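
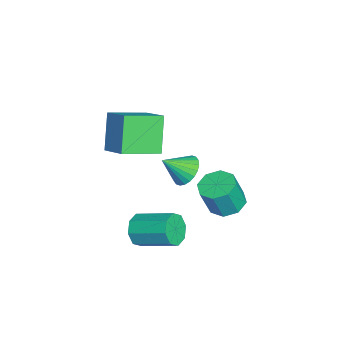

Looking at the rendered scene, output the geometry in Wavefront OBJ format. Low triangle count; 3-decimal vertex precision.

v -2.546 0.536 0.821
v -1.646 -1.103 1.441
v -1.456 1.413 1.554
v -0.556 -0.226 2.175
v -1.424 0.526 -0.835
v -0.524 -1.113 -0.214
v -0.334 1.403 -0.101
v 0.566 -0.236 0.519
v 1.515 0.565 -3.838
v 1.954 0.715 -4.55
v 2.543 2.385 -3.835
v 2.105 2.235 -3.122
v 1.345 0.943 -4.58
v 1.935 2.613 -3.865
v 0.836 0.949 -4.175
v 1.426 2.619 -3.459
v 0.725 0.731 -3.572
v 1.315 2.4 -2.857
v 1.077 0.415 -3.125
v 1.666 2.085 -2.41
v 1.685 0.187 -3.095
v 2.275 1.857 -2.38
v 2.194 0.181 -3.501
v 2.784 1.851 -2.785
v 2.305 0.4 -4.103
v 2.895 2.069 -3.388
v -1.778 4.223 -4.592
v -1.027 4.771 -4.599
v -0.671 4.306 -3.035
v -1.422 3.757 -3.028
v -1.609 5.109 -4.367
v -1.253 4.644 -2.803
v -2.289 4.927 -4.266
v -1.934 4.462 -2.702
v -2.67 4.333 -4.356
v -2.315 3.868 -2.792
v -2.529 3.674 -4.585
v -2.173 3.209 -3.021
v -1.947 3.336 -4.817
v -1.591 2.871 -3.253
v -1.266 3.518 -4.918
v -0.911 3.053 -3.354
v -0.885 4.112 -4.828
v -0.53 3.647 -3.264
v -3.627 2.211 -4.06
v -3.123 2.784 -3.601
v -3.273 1.129 -3.1
v -3.431 2.822 -3.444
v -3.768 2.768 -3.381
v -4.083 2.629 -3.421
v -4.33 2.427 -3.558
v -4.469 2.191 -3.772
v -4.48 1.959 -4.03
v -4.361 1.765 -4.292
v -4.131 1.639 -4.519
v -3.824 1.6 -4.677
v -3.487 1.654 -4.74
v -3.171 1.793 -4.7
v -2.925 1.996 -4.562
v -2.785 2.231 -4.348
v -2.774 2.464 -4.091
v -2.893 2.658 -3.828
f 2 4 1
f 5 2 1
f 1 4 3
f 3 5 1
f 2 8 4
f 6 2 5
f 6 8 2
f 4 8 3
f 7 5 3
f 3 8 7
f 7 6 5
f 8 6 7
f 10 9 13
f 10 13 11
f 11 13 14
f 11 14 12
f 13 9 15
f 13 15 14
f 14 15 16
f 14 16 12
f 15 9 17
f 15 17 16
f 16 17 18
f 16 18 12
f 17 9 19
f 17 19 18
f 18 19 20
f 18 20 12
f 19 9 21
f 19 21 20
f 20 21 22
f 20 22 12
f 21 9 23
f 21 23 22
f 22 23 24
f 22 24 12
f 23 9 25
f 23 25 24
f 24 25 26
f 24 26 12
f 25 9 10
f 25 10 26
f 26 10 11
f 26 11 12
f 28 27 31
f 28 31 29
f 29 31 32
f 29 32 30
f 31 27 33
f 31 33 32
f 32 33 34
f 32 34 30
f 33 27 35
f 33 35 34
f 34 35 36
f 34 36 30
f 35 27 37
f 35 37 36
f 36 37 38
f 36 38 30
f 37 27 39
f 37 39 38
f 38 39 40
f 38 40 30
f 39 27 41
f 39 41 40
f 40 41 42
f 40 42 30
f 41 27 43
f 41 43 42
f 42 43 44
f 42 44 30
f 43 27 28
f 43 28 44
f 44 28 29
f 44 29 30
f 46 45 48
f 46 48 47
f 48 45 49
f 48 49 47
f 49 45 50
f 49 50 47
f 50 45 51
f 50 51 47
f 51 45 52
f 51 52 47
f 52 45 53
f 52 53 47
f 53 45 54
f 53 54 47
f 54 45 55
f 54 55 47
f 55 45 56
f 55 56 47
f 56 45 57
f 56 57 47
f 57 45 58
f 57 58 47
f 58 45 59
f 58 59 47
f 59 45 60
f 59 60 47
f 60 45 61
f 60 61 47
f 61 45 62
f 61 62 47
f 62 45 46
f 62 46 47



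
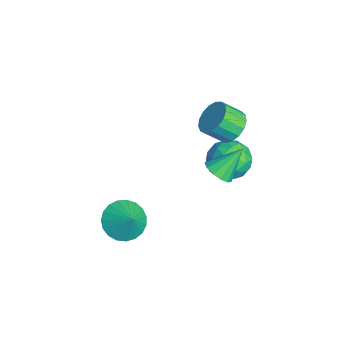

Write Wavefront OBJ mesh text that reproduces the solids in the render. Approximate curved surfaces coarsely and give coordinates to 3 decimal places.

v 1.806 0.979 0.026
v 2.349 0.616 0.488
v 1.534 2.161 1.274
v 2.573 0.924 0.246
v 2.554 1.248 -0.066
v 2.297 1.488 -0.348
v 1.885 1.566 -0.512
v 1.447 1.457 -0.505
v 1.124 1.197 -0.329
v 1.017 0.868 -0.041
v 1.161 0.574 0.269
v 1.51 0.408 0.502
v 1.953 0.424 0.584
v -1.589 2.395 -0.191
v -1.226 2.968 0.488
v -1.308 1.998 1.35
v -1.671 1.425 0.671
v -1.679 3.034 0.519
v -1.762 2.065 1.381
v -2.112 2.954 0.388
v -2.195 1.984 1.25
v -2.425 2.746 0.124
v -2.508 1.776 0.986
v -2.547 2.457 -0.213
v -2.629 1.487 0.649
v -2.449 2.154 -0.544
v -2.531 1.184 0.318
v -2.154 1.906 -0.794
v -2.236 0.937 0.068
v -1.729 1.77 -0.907
v -1.812 0.801 -0.045
v -1.273 1.778 -0.855
v -1.355 0.808 0.007
v -0.889 1.926 -0.651
v -0.971 0.957 0.211
v -0.665 2.182 -0.342
v -0.747 1.213 0.52
v -0.653 2.487 0.002
v -0.735 1.517 0.864
v -0.855 2.77 0.301
v -0.938 1.801 1.163
v -1.811 2.469 -1.772
v -1.004 2.605 -0.924
v -0.536 1.535 -2.836
v 0.271 1.671 -1.988
v -0.651 0.958 -1.815
v -1.439 1.536 -1.158
v -0.101 2.604 -2.602
v -0.889 3.182 -1.945
v 0.052 2.689 -1.438
v -0.287 1.671 -0.951
v -1.253 2.469 -2.809
v -1.592 1.451 -2.322
v -1.52 2.619 -1.255
v -0.02 1.521 -2.505
v -0.562 1.102 -2.404
v -0.088 1.182 -1.906
v -1.775 1.99 -1.392
v -1.301 2.07 -0.894
v -1.093 1.102 -1.417
v -0.239 2.07 -2.866
v 0.235 2.15 -2.368
v -1.452 2.958 -1.854
v -0.978 3.038 -1.356
v -0.447 3.038 -2.343
v -0.424 2.748 -1.058
v 0.325 2.199 -1.684
v 0.106 2.748 -2.045
v -0.357 3.087 -1.658
v -0.624 2.15 -0.772
v 0.126 1.601 -1.398
v -0.416 1.182 -1.296
v -0.879 1.522 -0.91
v -0.003 2.199 -1.074
v -1.666 2.539 -2.362
v -0.916 1.99 -2.988
v -0.661 2.618 -2.85
v -1.124 2.958 -2.464
v -1.865 1.941 -2.076
v -1.116 1.392 -2.702
v -1.183 1.053 -2.102
v -1.646 1.392 -1.715
v -1.537 1.941 -2.686
v 2.444 -3.476 -2.158
v 3.14 -3.093 -2.905
v 3.256 -3.204 -1.262
v 2.9 -2.722 -2.8
v 2.582 -2.483 -2.585
v 2.239 -2.415 -2.296
v 1.932 -2.53 -1.983
v 1.714 -2.809 -1.7
v 1.622 -3.204 -1.497
v 1.672 -3.645 -1.408
v 1.855 -4.058 -1.449
v 2.141 -4.37 -1.613
v 2.479 -4.527 -1.871
v 2.811 -4.503 -2.178
v 3.079 -4.301 -2.483
v 3.238 -3.956 -2.731
v 3.259 -3.529 -2.88
f 2 1 4
f 2 4 3
f 4 1 5
f 4 5 3
f 5 1 6
f 5 6 3
f 6 1 7
f 6 7 3
f 7 1 8
f 7 8 3
f 8 1 9
f 8 9 3
f 9 1 10
f 9 10 3
f 10 1 11
f 10 11 3
f 11 1 12
f 11 12 3
f 12 1 13
f 12 13 3
f 13 1 2
f 13 2 3
f 15 14 18
f 15 18 16
f 16 18 19
f 16 19 17
f 18 14 20
f 18 20 19
f 19 20 21
f 19 21 17
f 20 14 22
f 20 22 21
f 21 22 23
f 21 23 17
f 22 14 24
f 22 24 23
f 23 24 25
f 23 25 17
f 24 14 26
f 24 26 25
f 25 26 27
f 25 27 17
f 26 14 28
f 26 28 27
f 27 28 29
f 27 29 17
f 28 14 30
f 28 30 29
f 29 30 31
f 29 31 17
f 30 14 32
f 30 32 31
f 31 32 33
f 31 33 17
f 32 14 34
f 32 34 33
f 33 34 35
f 33 35 17
f 34 14 36
f 34 36 35
f 35 36 37
f 35 37 17
f 36 14 38
f 36 38 37
f 37 38 39
f 37 39 17
f 38 14 40
f 38 40 39
f 39 40 41
f 39 41 17
f 40 14 15
f 40 15 41
f 41 15 16
f 41 16 17
f 42 79 58
f 79 53 82
f 58 82 47
f 79 82 58
f 42 58 54
f 58 47 59
f 54 59 43
f 58 59 54
f 42 54 63
f 54 43 64
f 63 64 49
f 54 64 63
f 42 63 75
f 63 49 78
f 75 78 52
f 63 78 75
f 42 75 79
f 75 52 83
f 79 83 53
f 75 83 79
f 43 59 70
f 59 47 73
f 70 73 51
f 59 73 70
f 47 82 60
f 82 53 81
f 60 81 46
f 82 81 60
f 53 83 80
f 83 52 76
f 80 76 44
f 83 76 80
f 52 78 77
f 78 49 65
f 77 65 48
f 78 65 77
f 49 64 69
f 64 43 66
f 69 66 50
f 64 66 69
f 45 71 57
f 71 51 72
f 57 72 46
f 71 72 57
f 45 57 55
f 57 46 56
f 55 56 44
f 57 56 55
f 45 55 62
f 55 44 61
f 62 61 48
f 55 61 62
f 45 62 67
f 62 48 68
f 67 68 50
f 62 68 67
f 45 67 71
f 67 50 74
f 71 74 51
f 67 74 71
f 46 72 60
f 72 51 73
f 60 73 47
f 72 73 60
f 44 56 80
f 56 46 81
f 80 81 53
f 56 81 80
f 48 61 77
f 61 44 76
f 77 76 52
f 61 76 77
f 50 68 69
f 68 48 65
f 69 65 49
f 68 65 69
f 51 74 70
f 74 50 66
f 70 66 43
f 74 66 70
f 85 84 87
f 85 87 86
f 87 84 88
f 87 88 86
f 88 84 89
f 88 89 86
f 89 84 90
f 89 90 86
f 90 84 91
f 90 91 86
f 91 84 92
f 91 92 86
f 92 84 93
f 92 93 86
f 93 84 94
f 93 94 86
f 94 84 95
f 94 95 86
f 95 84 96
f 95 96 86
f 96 84 97
f 96 97 86
f 97 84 98
f 97 98 86
f 98 84 99
f 98 99 86
f 99 84 100
f 99 100 86
f 100 84 85
f 100 85 86



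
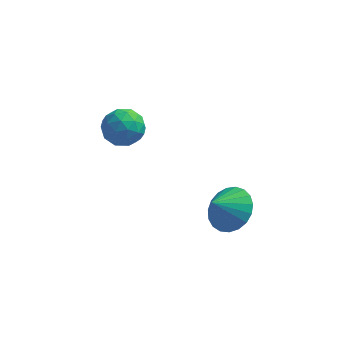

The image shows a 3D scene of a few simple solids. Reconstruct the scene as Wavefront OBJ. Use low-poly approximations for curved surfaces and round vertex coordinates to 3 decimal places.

v -2.671 2.13 -1.843
v -2.029 1.685 -1.63
v -2.971 1.255 -2.77
v -2.329 0.81 -2.557
v -2.962 0.871 -2.057
v -2.777 1.412 -1.484
v -2.223 1.528 -2.916
v -2.038 2.069 -2.343
v -1.752 1.313 -2.293
v -2.209 0.907 -1.763
v -2.791 2.033 -2.637
v -3.248 1.627 -2.107
v -2.324 1.985 -1.655
v -2.676 0.955 -2.745
v -3.048 0.991 -2.451
v -2.671 0.73 -2.326
v -2.764 1.824 -1.569
v -2.386 1.562 -1.444
v -2.935 1.084 -1.695
v -2.614 1.378 -2.956
v -2.236 1.116 -2.831
v -2.329 2.21 -2.074
v -1.952 1.949 -1.949
v -2.065 1.856 -2.705
v -1.784 1.504 -1.92
v -1.96 0.99 -2.465
v -1.897 1.412 -2.676
v -1.789 1.73 -2.339
v -2.052 1.266 -1.608
v -2.228 0.751 -2.153
v -2.601 0.787 -1.859
v -2.492 1.105 -1.522
v -1.889 1.047 -1.998
v -2.772 2.189 -2.247
v -2.948 1.674 -2.792
v -2.508 1.835 -2.878
v -2.399 2.153 -2.541
v -3.04 1.95 -1.935
v -3.216 1.436 -2.48
v -3.211 1.21 -2.061
v -3.103 1.528 -1.724
v -3.111 1.893 -2.402
v 1.543 -0.763 -3.808
v 1.909 -0.22 -3.191
v 0.997 -1.277 -3.032
v 1.599 -0.032 -3.285
v 1.279 0.028 -3.47
v 1.005 -0.048 -3.713
v 0.824 -0.247 -3.973
v 0.767 -0.536 -4.204
v 0.845 -0.864 -4.367
v 1.043 -1.174 -4.433
v 1.328 -1.414 -4.391
v 1.65 -1.54 -4.249
v 1.953 -1.533 -4.03
v 2.186 -1.392 -3.773
v 2.307 -1.142 -3.522
v 2.297 -0.827 -3.32
v 2.156 -0.501 -3.203
f 1 38 17
f 38 12 41
f 17 41 6
f 38 41 17
f 1 17 13
f 17 6 18
f 13 18 2
f 17 18 13
f 1 13 22
f 13 2 23
f 22 23 8
f 13 23 22
f 1 22 34
f 22 8 37
f 34 37 11
f 22 37 34
f 1 34 38
f 34 11 42
f 38 42 12
f 34 42 38
f 2 18 29
f 18 6 32
f 29 32 10
f 18 32 29
f 6 41 19
f 41 12 40
f 19 40 5
f 41 40 19
f 12 42 39
f 42 11 35
f 39 35 3
f 42 35 39
f 11 37 36
f 37 8 24
f 36 24 7
f 37 24 36
f 8 23 28
f 23 2 25
f 28 25 9
f 23 25 28
f 4 30 16
f 30 10 31
f 16 31 5
f 30 31 16
f 4 16 14
f 16 5 15
f 14 15 3
f 16 15 14
f 4 14 21
f 14 3 20
f 21 20 7
f 14 20 21
f 4 21 26
f 21 7 27
f 26 27 9
f 21 27 26
f 4 26 30
f 26 9 33
f 30 33 10
f 26 33 30
f 5 31 19
f 31 10 32
f 19 32 6
f 31 32 19
f 3 15 39
f 15 5 40
f 39 40 12
f 15 40 39
f 7 20 36
f 20 3 35
f 36 35 11
f 20 35 36
f 9 27 28
f 27 7 24
f 28 24 8
f 27 24 28
f 10 33 29
f 33 9 25
f 29 25 2
f 33 25 29
f 44 43 46
f 44 46 45
f 46 43 47
f 46 47 45
f 47 43 48
f 47 48 45
f 48 43 49
f 48 49 45
f 49 43 50
f 49 50 45
f 50 43 51
f 50 51 45
f 51 43 52
f 51 52 45
f 52 43 53
f 52 53 45
f 53 43 54
f 53 54 45
f 54 43 55
f 54 55 45
f 55 43 56
f 55 56 45
f 56 43 57
f 56 57 45
f 57 43 58
f 57 58 45
f 58 43 59
f 58 59 45
f 59 43 44
f 59 44 45



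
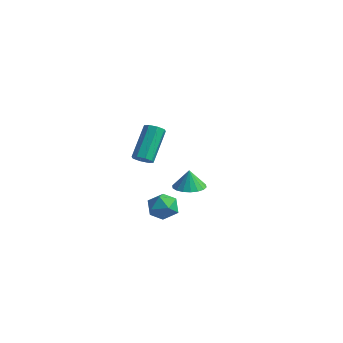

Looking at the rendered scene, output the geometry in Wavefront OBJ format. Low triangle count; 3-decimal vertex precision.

v 1.403 -2.173 -0.441
v 2.056 -2.638 -0.553
v 0.724 -3.222 -0.047
v 1.377 -3.687 -0.159
v 1.366 -3.143 0.44
v 1.786 -2.494 0.197
v 0.994 -3.366 -0.797
v 1.414 -2.717 -1.04
v 1.804 -3.375 -0.773
v 2.033 -3.237 -0.009
v 0.747 -2.623 -0.591
v 0.976 -2.485 0.173
v -2.733 3.308 -3.283
v -1.927 3.047 -3.212
v -2.807 3.372 -2.197
v -1.892 3.423 -3.232
v -2.024 3.777 -3.262
v -2.296 4.037 -3.296
v -2.655 4.153 -3.327
v -3.029 4.102 -3.35
v -3.345 3.893 -3.359
v -3.539 3.569 -3.353
v -3.574 3.193 -3.333
v -3.442 2.839 -3.304
v -3.17 2.579 -3.27
v -2.811 2.463 -3.238
v -2.437 2.514 -3.216
v -2.121 2.723 -3.206
v -0.331 -2.45 1.885
v 0.023 -2.11 1.684
v -0.416 -0.83 3.074
v -0.769 -1.17 3.275
v -0.346 -2.063 1.523
v -0.785 -0.783 2.914
v -0.707 -2.242 1.575
v -1.145 -0.962 2.965
v -0.847 -2.543 1.808
v -1.285 -1.263 3.198
v -0.684 -2.79 2.086
v -1.123 -1.51 3.476
v -0.315 -2.837 2.246
v -0.754 -1.557 3.637
v 0.045 -2.658 2.195
v -0.393 -1.378 3.585
v 0.185 -2.357 1.962
v -0.253 -1.077 3.352
f 1 12 6
f 1 6 2
f 1 2 8
f 1 8 11
f 1 11 12
f 2 6 10
f 6 12 5
f 12 11 3
f 11 8 7
f 8 2 9
f 4 10 5
f 4 5 3
f 4 3 7
f 4 7 9
f 4 9 10
f 5 10 6
f 3 5 12
f 7 3 11
f 9 7 8
f 10 9 2
f 14 13 16
f 14 16 15
f 16 13 17
f 16 17 15
f 17 13 18
f 17 18 15
f 18 13 19
f 18 19 15
f 19 13 20
f 19 20 15
f 20 13 21
f 20 21 15
f 21 13 22
f 21 22 15
f 22 13 23
f 22 23 15
f 23 13 24
f 23 24 15
f 24 13 25
f 24 25 15
f 25 13 26
f 25 26 15
f 26 13 27
f 26 27 15
f 27 13 28
f 27 28 15
f 28 13 14
f 28 14 15
f 30 29 33
f 30 33 31
f 31 33 34
f 31 34 32
f 33 29 35
f 33 35 34
f 34 35 36
f 34 36 32
f 35 29 37
f 35 37 36
f 36 37 38
f 36 38 32
f 37 29 39
f 37 39 38
f 38 39 40
f 38 40 32
f 39 29 41
f 39 41 40
f 40 41 42
f 40 42 32
f 41 29 43
f 41 43 42
f 42 43 44
f 42 44 32
f 43 29 45
f 43 45 44
f 44 45 46
f 44 46 32
f 45 29 30
f 45 30 46
f 46 30 31
f 46 31 32



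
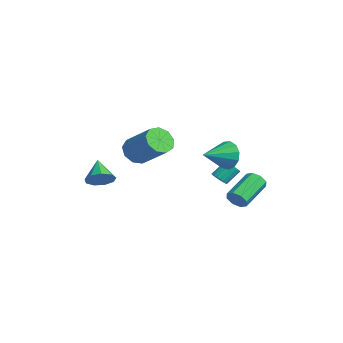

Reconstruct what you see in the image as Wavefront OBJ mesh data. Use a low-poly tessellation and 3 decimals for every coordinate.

v -1.771 -3.157 1.318
v -1.309 -2.747 1.794
v -2.849 -2.923 2.162
v -1.525 -2.425 1.428
v -1.857 -2.445 1.01
v -2.148 -2.799 0.737
v -2.262 -3.32 0.735
v -2.147 -3.765 1.005
v -1.855 -3.925 1.422
v -1.524 -3.726 1.79
v -1.308 -3.261 1.937
v -1.696 3.047 0.354
v -1.255 2.935 0.56
v -1.382 3.701 1.252
v -1.824 3.813 1.046
v -1.2 3.084 0.404
v -1.328 3.85 1.096
v -1.244 3.226 0.239
v -1.371 3.992 0.93
v -1.378 3.333 0.096
v -1.505 4.099 0.788
v -1.574 3.383 0.005
v -1.701 4.149 0.696
v -1.795 3.366 -0.018
v -1.922 4.132 0.674
v -1.996 3.286 0.034
v -2.123 4.053 0.725
v -2.138 3.159 0.148
v -2.265 3.925 0.84
v -2.192 3.01 0.304
v -2.32 3.776 0.996
v -2.149 2.868 0.47
v -2.276 3.634 1.161
v -2.015 2.761 0.612
v -2.142 3.527 1.304
v -1.819 2.711 0.704
v -1.946 3.477 1.395
v -1.598 2.728 0.726
v -1.725 3.494 1.418
v -1.397 2.807 0.675
v -1.524 3.574 1.366
v -1.892 -1.246 2.91
v -1.315 -1.649 2.452
v 0.15 -0.956 3.691
v -0.428 -0.554 4.15
v -1.393 -1.117 2.248
v 0.072 -0.425 3.487
v -1.705 -0.646 2.353
v -0.24 0.046 3.592
v -2.105 -0.456 2.719
v -0.64 0.236 3.959
v -2.405 -0.636 3.175
v -0.94 0.057 4.414
v -2.466 -1.101 3.507
v -1.001 -0.408 4.746
v -2.258 -1.634 3.56
v -0.793 -0.942 4.799
v -1.879 -1.986 3.308
v -0.415 -1.293 4.548
v -1.507 -1.992 2.871
v -0.042 -1.299 4.11
v 2.262 2.321 0.796
v 2.674 2.367 1.23
v 1.77 3.766 1.938
v 1.358 3.719 1.504
v 2.778 2.621 0.861
v 1.873 4.02 1.569
v 2.579 2.698 0.454
v 1.675 4.097 1.162
v 2.195 2.555 0.248
v 1.291 3.954 0.956
v 1.85 2.274 0.362
v 0.946 3.673 1.07
v 1.747 2.02 0.731
v 0.842 3.419 1.439
v 1.945 1.943 1.138
v 1.041 3.342 1.846
v 2.329 2.086 1.344
v 1.425 3.485 2.052
v 0.554 2.544 3.038
v 0.876 2.854 3.796
v 0.946 1.096 3.462
v 0.399 2.749 3.879
v -0.029 2.579 3.696
v -0.272 2.399 3.303
v -0.253 2.264 2.826
v 0.022 2.218 2.417
v 0.467 2.276 2.204
v 0.938 2.419 2.256
v 1.288 2.602 2.556
v 1.405 2.767 3.009
v 1.251 2.86 3.471
f 2 1 4
f 2 4 3
f 4 1 5
f 4 5 3
f 5 1 6
f 5 6 3
f 6 1 7
f 6 7 3
f 7 1 8
f 7 8 3
f 8 1 9
f 8 9 3
f 9 1 10
f 9 10 3
f 10 1 11
f 10 11 3
f 11 1 2
f 11 2 3
f 13 12 16
f 13 16 14
f 14 16 17
f 14 17 15
f 16 12 18
f 16 18 17
f 17 18 19
f 17 19 15
f 18 12 20
f 18 20 19
f 19 20 21
f 19 21 15
f 20 12 22
f 20 22 21
f 21 22 23
f 21 23 15
f 22 12 24
f 22 24 23
f 23 24 25
f 23 25 15
f 24 12 26
f 24 26 25
f 25 26 27
f 25 27 15
f 26 12 28
f 26 28 27
f 27 28 29
f 27 29 15
f 28 12 30
f 28 30 29
f 29 30 31
f 29 31 15
f 30 12 32
f 30 32 31
f 31 32 33
f 31 33 15
f 32 12 34
f 32 34 33
f 33 34 35
f 33 35 15
f 34 12 36
f 34 36 35
f 35 36 37
f 35 37 15
f 36 12 38
f 36 38 37
f 37 38 39
f 37 39 15
f 38 12 40
f 38 40 39
f 39 40 41
f 39 41 15
f 40 12 13
f 40 13 41
f 41 13 14
f 41 14 15
f 43 42 46
f 43 46 44
f 44 46 47
f 44 47 45
f 46 42 48
f 46 48 47
f 47 48 49
f 47 49 45
f 48 42 50
f 48 50 49
f 49 50 51
f 49 51 45
f 50 42 52
f 50 52 51
f 51 52 53
f 51 53 45
f 52 42 54
f 52 54 53
f 53 54 55
f 53 55 45
f 54 42 56
f 54 56 55
f 55 56 57
f 55 57 45
f 56 42 58
f 56 58 57
f 57 58 59
f 57 59 45
f 58 42 60
f 58 60 59
f 59 60 61
f 59 61 45
f 60 42 43
f 60 43 61
f 61 43 44
f 61 44 45
f 63 62 66
f 63 66 64
f 64 66 67
f 64 67 65
f 66 62 68
f 66 68 67
f 67 68 69
f 67 69 65
f 68 62 70
f 68 70 69
f 69 70 71
f 69 71 65
f 70 62 72
f 70 72 71
f 71 72 73
f 71 73 65
f 72 62 74
f 72 74 73
f 73 74 75
f 73 75 65
f 74 62 76
f 74 76 75
f 75 76 77
f 75 77 65
f 76 62 78
f 76 78 77
f 77 78 79
f 77 79 65
f 78 62 63
f 78 63 79
f 79 63 64
f 79 64 65
f 81 80 83
f 81 83 82
f 83 80 84
f 83 84 82
f 84 80 85
f 84 85 82
f 85 80 86
f 85 86 82
f 86 80 87
f 86 87 82
f 87 80 88
f 87 88 82
f 88 80 89
f 88 89 82
f 89 80 90
f 89 90 82
f 90 80 91
f 90 91 82
f 91 80 92
f 91 92 82
f 92 80 81
f 92 81 82



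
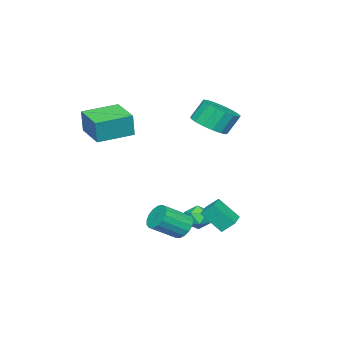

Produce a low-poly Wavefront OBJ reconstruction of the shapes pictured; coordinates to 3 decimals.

v 2.939 -4.507 2.936
v 3.161 -4.449 4.287
v 1.287 -3.403 3.16
v 1.508 -3.346 4.511
v 3.932 -2.974 2.709
v 4.153 -2.917 4.06
v 2.279 -1.871 2.933
v 2.501 -1.813 4.284
v 3.287 1.575 -2.26
v 3.834 1.722 -2.796
v 4.94 0.892 -1.896
v 4.393 0.745 -1.36
v 3.859 2.011 -2.561
v 4.965 1.181 -1.661
v 3.754 2.2 -2.257
v 4.86 1.37 -1.357
v 3.541 2.246 -1.953
v 4.647 1.416 -1.053
v 3.27 2.138 -1.72
v 4.376 1.308 -0.82
v 3.003 1.901 -1.611
v 4.109 1.071 -0.711
v 2.801 1.59 -1.65
v 3.907 0.759 -0.75
v 2.711 1.275 -1.829
v 3.817 0.444 -0.929
v 2.752 1.029 -2.107
v 3.858 0.198 -1.207
v 2.916 0.908 -2.42
v 4.022 0.078 -1.519
v 3.165 0.94 -2.696
v 4.271 0.11 -1.796
v 3.442 1.117 -2.872
v 4.548 0.287 -1.972
v 3.683 1.4 -2.909
v 4.789 0.57 -2.009
v 0.309 1.303 -2.336
v 1.037 1.563 -2.133
v 0.843 0.397 -3.087
v 1.571 0.657 -2.884
v 1.113 0.29 -2.343
v 0.782 0.85 -1.878
v 1.098 1.11 -3.342
v 0.767 1.67 -2.877
v 1.524 1.444 -2.754
v 1.533 0.937 -2.137
v 0.347 1.023 -3.083
v 0.356 0.516 -2.466
v -1.696 0.012 2.723
v -1.022 -0.641 3.277
v -1.509 -0.165 4.431
v -2.184 0.488 3.877
v -0.746 -0.202 3.212
v -1.234 0.273 4.367
v -0.689 0.285 3.036
v -1.176 0.761 4.19
v -0.862 0.71 2.788
v -1.349 1.186 3.942
v -1.226 0.975 2.525
v -1.713 1.451 3.679
v -1.698 1.02 2.307
v -2.186 1.495 3.461
v -2.17 0.833 2.185
v -2.657 1.309 3.339
v -2.533 0.459 2.186
v -3.02 0.934 3.34
v -2.704 -0.018 2.31
v -3.192 0.457 3.464
v -2.645 -0.488 2.528
v -3.132 -0.012 3.682
v -2.368 -0.843 2.792
v -2.856 -0.368 3.946
v -1.938 -1.003 3.039
v -2.425 -0.527 4.193
v -1.452 -0.929 3.214
v -1.939 -0.454 4.368
v 1.632 1.835 -1.475
v 1.402 2.443 -0.853
v 1.323 2.855 -2.587
v 1.092 3.463 -1.965
v 2.748 2.217 -1.435
v 2.517 2.825 -0.813
v 2.438 3.237 -2.547
v 2.208 3.845 -1.925
f 2 4 1
f 5 2 1
f 1 4 3
f 3 5 1
f 2 8 4
f 6 2 5
f 6 8 2
f 4 8 3
f 7 5 3
f 3 8 7
f 7 6 5
f 8 6 7
f 10 9 13
f 10 13 11
f 11 13 14
f 11 14 12
f 13 9 15
f 13 15 14
f 14 15 16
f 14 16 12
f 15 9 17
f 15 17 16
f 16 17 18
f 16 18 12
f 17 9 19
f 17 19 18
f 18 19 20
f 18 20 12
f 19 9 21
f 19 21 20
f 20 21 22
f 20 22 12
f 21 9 23
f 21 23 22
f 22 23 24
f 22 24 12
f 23 9 25
f 23 25 24
f 24 25 26
f 24 26 12
f 25 9 27
f 25 27 26
f 26 27 28
f 26 28 12
f 27 9 29
f 27 29 28
f 28 29 30
f 28 30 12
f 29 9 31
f 29 31 30
f 30 31 32
f 30 32 12
f 31 9 33
f 31 33 32
f 32 33 34
f 32 34 12
f 33 9 35
f 33 35 34
f 34 35 36
f 34 36 12
f 35 9 10
f 35 10 36
f 36 10 11
f 36 11 12
f 37 48 42
f 37 42 38
f 37 38 44
f 37 44 47
f 37 47 48
f 38 42 46
f 42 48 41
f 48 47 39
f 47 44 43
f 44 38 45
f 40 46 41
f 40 41 39
f 40 39 43
f 40 43 45
f 40 45 46
f 41 46 42
f 39 41 48
f 43 39 47
f 45 43 44
f 46 45 38
f 50 49 53
f 50 53 51
f 51 53 54
f 51 54 52
f 53 49 55
f 53 55 54
f 54 55 56
f 54 56 52
f 55 49 57
f 55 57 56
f 56 57 58
f 56 58 52
f 57 49 59
f 57 59 58
f 58 59 60
f 58 60 52
f 59 49 61
f 59 61 60
f 60 61 62
f 60 62 52
f 61 49 63
f 61 63 62
f 62 63 64
f 62 64 52
f 63 49 65
f 63 65 64
f 64 65 66
f 64 66 52
f 65 49 67
f 65 67 66
f 66 67 68
f 66 68 52
f 67 49 69
f 67 69 68
f 68 69 70
f 68 70 52
f 69 49 71
f 69 71 70
f 70 71 72
f 70 72 52
f 71 49 73
f 71 73 72
f 72 73 74
f 72 74 52
f 73 49 75
f 73 75 74
f 74 75 76
f 74 76 52
f 75 49 50
f 75 50 76
f 76 50 51
f 76 51 52
f 78 80 77
f 81 78 77
f 77 80 79
f 79 81 77
f 78 84 80
f 82 78 81
f 82 84 78
f 80 84 79
f 83 81 79
f 79 84 83
f 83 82 81
f 84 82 83



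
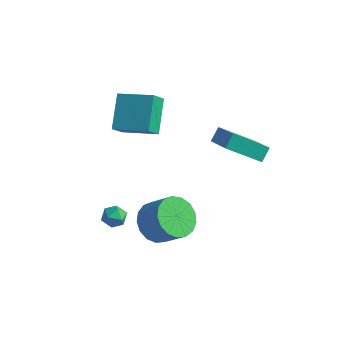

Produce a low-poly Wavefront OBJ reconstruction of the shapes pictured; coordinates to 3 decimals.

v -0.454 -0.271 -2.158
v -0.04 -0.312 -1.669
v -0.86 -1.188 -1.891
v -0.446 -1.229 -1.402
v -0.916 -0.793 -1.389
v -0.665 -0.226 -1.554
v -0.235 -1.274 -2.006
v 0.016 -0.707 -2.171
v 0.095 -0.931 -1.576
v -0.326 -0.634 -1.194
v -0.574 -0.866 -2.366
v -0.995 -0.569 -1.984
v 2.106 -1.218 -0.286
v 2.8 -1.594 -0.993
v 3.869 -1.598 0.059
v 3.174 -1.222 0.766
v 2.844 -1.09 -1.036
v 3.913 -1.095 0.017
v 2.719 -0.616 -0.907
v 3.788 -0.62 0.146
v 2.453 -0.279 -0.635
v 3.522 -0.284 0.417
v 2.108 -0.158 -0.284
v 3.177 -0.162 0.769
v 1.762 -0.279 0.067
v 2.831 -0.284 1.119
v 1.495 -0.615 0.336
v 2.563 -0.62 1.389
v 1.368 -1.09 0.464
v 2.436 -1.095 1.516
v 1.409 -1.594 0.419
v 2.478 -1.598 1.472
v 1.611 -2.011 0.213
v 2.679 -2.016 1.265
v 1.925 -2.247 -0.108
v 2.994 -2.252 0.945
v 2.281 -2.247 -0.469
v 3.35 -2.252 0.583
v 2.597 -2.011 -0.789
v 3.666 -2.016 0.264
v -1.184 0.337 3.453
v -1.773 1.694 4.613
v -1.112 1.042 2.664
v -1.701 2.399 3.825
v 0.521 0.681 3.915
v -0.068 2.038 5.076
v 0.593 1.386 3.127
v 0.004 2.743 4.287
v 3.513 2.247 2.917
v 3.536 2.849 3.459
v 2.13 3.332 1.768
v 2.153 3.935 2.31
v 4.927 3.045 1.97
v 4.95 3.648 2.512
v 3.544 4.131 0.821
v 3.567 4.733 1.363
f 1 12 6
f 1 6 2
f 1 2 8
f 1 8 11
f 1 11 12
f 2 6 10
f 6 12 5
f 12 11 3
f 11 8 7
f 8 2 9
f 4 10 5
f 4 5 3
f 4 3 7
f 4 7 9
f 4 9 10
f 5 10 6
f 3 5 12
f 7 3 11
f 9 7 8
f 10 9 2
f 14 13 17
f 14 17 15
f 15 17 18
f 15 18 16
f 17 13 19
f 17 19 18
f 18 19 20
f 18 20 16
f 19 13 21
f 19 21 20
f 20 21 22
f 20 22 16
f 21 13 23
f 21 23 22
f 22 23 24
f 22 24 16
f 23 13 25
f 23 25 24
f 24 25 26
f 24 26 16
f 25 13 27
f 25 27 26
f 26 27 28
f 26 28 16
f 27 13 29
f 27 29 28
f 28 29 30
f 28 30 16
f 29 13 31
f 29 31 30
f 30 31 32
f 30 32 16
f 31 13 33
f 31 33 32
f 32 33 34
f 32 34 16
f 33 13 35
f 33 35 34
f 34 35 36
f 34 36 16
f 35 13 37
f 35 37 36
f 36 37 38
f 36 38 16
f 37 13 39
f 37 39 38
f 38 39 40
f 38 40 16
f 39 13 14
f 39 14 40
f 40 14 15
f 40 15 16
f 42 44 41
f 45 42 41
f 41 44 43
f 43 45 41
f 42 48 44
f 46 42 45
f 46 48 42
f 44 48 43
f 47 45 43
f 43 48 47
f 47 46 45
f 48 46 47
f 50 52 49
f 53 50 49
f 49 52 51
f 51 53 49
f 50 56 52
f 54 50 53
f 54 56 50
f 52 56 51
f 55 53 51
f 51 56 55
f 55 54 53
f 56 54 55



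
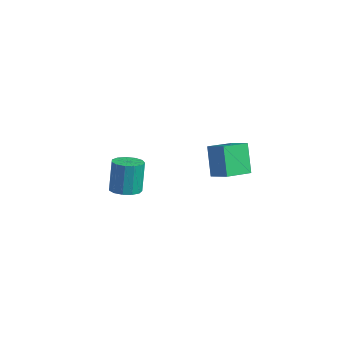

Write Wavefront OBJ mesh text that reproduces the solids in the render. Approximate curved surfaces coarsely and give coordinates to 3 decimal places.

v -2.517 -0.818 -2.704
v -1.734 -1.029 -2.526
v -2.02 -0.613 -0.778
v -2.803 -0.402 -0.956
v -1.727 -0.574 -2.634
v -2.013 -0.158 -0.885
v -1.971 -0.196 -2.763
v -2.256 0.22 -1.015
v -2.388 -0.016 -2.874
v -2.673 0.4 -1.125
v -2.846 -0.091 -2.931
v -3.132 0.326 -1.182
v -3.2 -0.396 -2.916
v -3.485 0.02 -1.167
v -3.337 -0.836 -2.834
v -3.622 -0.419 -1.085
v -3.214 -1.27 -2.711
v -3.499 -0.853 -0.962
v -2.869 -1.56 -2.585
v -3.155 -1.144 -0.837
v -2.413 -1.615 -2.498
v -2.699 -1.199 -0.749
v -1.99 -1.417 -2.476
v -2.276 -1.001 -0.727
v 3.428 -0.46 1.413
v 2.676 -0.032 2.9
v 3.421 1.057 0.972
v 2.669 1.485 2.459
v 4.391 -0.325 1.861
v 3.639 0.103 3.348
v 4.384 1.192 1.42
v 3.632 1.62 2.907
f 2 1 5
f 2 5 3
f 3 5 6
f 3 6 4
f 5 1 7
f 5 7 6
f 6 7 8
f 6 8 4
f 7 1 9
f 7 9 8
f 8 9 10
f 8 10 4
f 9 1 11
f 9 11 10
f 10 11 12
f 10 12 4
f 11 1 13
f 11 13 12
f 12 13 14
f 12 14 4
f 13 1 15
f 13 15 14
f 14 15 16
f 14 16 4
f 15 1 17
f 15 17 16
f 16 17 18
f 16 18 4
f 17 1 19
f 17 19 18
f 18 19 20
f 18 20 4
f 19 1 21
f 19 21 20
f 20 21 22
f 20 22 4
f 21 1 23
f 21 23 22
f 22 23 24
f 22 24 4
f 23 1 2
f 23 2 24
f 24 2 3
f 24 3 4
f 26 28 25
f 29 26 25
f 25 28 27
f 27 29 25
f 26 32 28
f 30 26 29
f 30 32 26
f 28 32 27
f 31 29 27
f 27 32 31
f 31 30 29
f 32 30 31



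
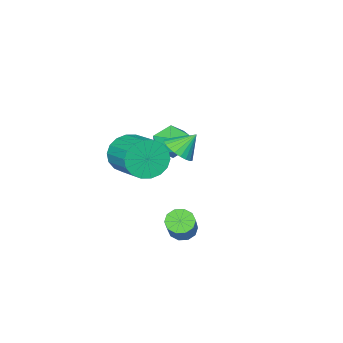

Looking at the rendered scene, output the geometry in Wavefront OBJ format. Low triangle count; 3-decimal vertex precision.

v -0.077 -1.607 0.588
v 0.416 -1.442 -0.289
v 0.931 0.332 0.335
v 0.437 0.167 1.212
v -0.002 -1.289 -0.378
v 0.513 0.485 0.246
v -0.435 -1.199 -0.276
v 0.08 0.575 0.348
v -0.797 -1.19 -0.003
v -0.282 0.584 0.622
v -1.017 -1.264 0.388
v -0.502 0.51 1.012
v -1.051 -1.405 0.818
v -0.536 0.369 1.442
v -0.892 -1.587 1.202
v -0.377 0.187 1.826
v -0.571 -1.772 1.465
v -0.056 0.002 2.089
v -0.153 -1.925 1.554
v 0.362 -0.151 2.178
v 0.28 -2.015 1.452
v 0.795 -0.241 2.076
v 0.642 -2.024 1.178
v 1.157 -0.25 1.803
v 0.862 -1.95 0.788
v 1.377 -0.176 1.412
v 0.896 -1.809 0.358
v 1.411 -0.035 0.982
v 0.737 -1.627 -0.026
v 1.252 0.147 0.598
v 0.385 2.02 2.538
v 0.962 2.457 2.803
v -0.265 2.38 3.362
v 0.827 2.647 2.613
v 0.625 2.741 2.412
v 0.386 2.726 2.23
v 0.147 2.603 2.095
v -0.055 2.392 2.028
v -0.191 2.124 2.038
v -0.238 1.84 2.124
v -0.191 1.584 2.273
v -0.056 1.394 2.463
v 0.146 1.299 2.664
v 0.385 1.314 2.846
v 0.624 1.437 2.981
v 0.826 1.648 3.048
v 0.961 1.916 3.038
v 1.009 2.2 2.952
v -3.108 -1.281 0.711
v -2.512 -1.027 0.007
v -2.848 -2.773 0.393
v -2.252 -2.519 -0.311
v -2.008 -2.365 0.601
v -2.169 -1.442 0.798
v -3.191 -2.358 -0.398
v -3.352 -1.435 -0.201
v -2.563 -1.692 -0.678
v -1.832 -1.697 -0.061
v -3.528 -2.103 0.461
v -2.797 -2.108 1.078
v 0.534 2.459 -1.805
v 0.999 2.052 -1.848
v 2.132 3.194 -0.377
v 1.666 3.601 -0.335
v 1.059 2.327 -2.108
v 2.192 3.47 -0.637
v 0.917 2.653 -2.252
v 2.05 3.796 -0.781
v 0.629 2.905 -2.226
v 1.762 4.047 -0.755
v 0.305 2.986 -2.039
v 1.438 4.128 -0.568
v 0.068 2.866 -1.763
v 1.201 4.008 -0.292
v 0.008 2.59 -1.503
v 1.141 3.733 -0.032
v 0.15 2.264 -1.359
v 1.283 3.407 0.112
v 0.438 2.013 -1.385
v 1.571 3.155 0.086
v 0.762 1.932 -1.572
v 1.895 3.074 -0.101
f 2 1 5
f 2 5 3
f 3 5 6
f 3 6 4
f 5 1 7
f 5 7 6
f 6 7 8
f 6 8 4
f 7 1 9
f 7 9 8
f 8 9 10
f 8 10 4
f 9 1 11
f 9 11 10
f 10 11 12
f 10 12 4
f 11 1 13
f 11 13 12
f 12 13 14
f 12 14 4
f 13 1 15
f 13 15 14
f 14 15 16
f 14 16 4
f 15 1 17
f 15 17 16
f 16 17 18
f 16 18 4
f 17 1 19
f 17 19 18
f 18 19 20
f 18 20 4
f 19 1 21
f 19 21 20
f 20 21 22
f 20 22 4
f 21 1 23
f 21 23 22
f 22 23 24
f 22 24 4
f 23 1 25
f 23 25 24
f 24 25 26
f 24 26 4
f 25 1 27
f 25 27 26
f 26 27 28
f 26 28 4
f 27 1 29
f 27 29 28
f 28 29 30
f 28 30 4
f 29 1 2
f 29 2 30
f 30 2 3
f 30 3 4
f 32 31 34
f 32 34 33
f 34 31 35
f 34 35 33
f 35 31 36
f 35 36 33
f 36 31 37
f 36 37 33
f 37 31 38
f 37 38 33
f 38 31 39
f 38 39 33
f 39 31 40
f 39 40 33
f 40 31 41
f 40 41 33
f 41 31 42
f 41 42 33
f 42 31 43
f 42 43 33
f 43 31 44
f 43 44 33
f 44 31 45
f 44 45 33
f 45 31 46
f 45 46 33
f 46 31 47
f 46 47 33
f 47 31 48
f 47 48 33
f 48 31 32
f 48 32 33
f 49 60 54
f 49 54 50
f 49 50 56
f 49 56 59
f 49 59 60
f 50 54 58
f 54 60 53
f 60 59 51
f 59 56 55
f 56 50 57
f 52 58 53
f 52 53 51
f 52 51 55
f 52 55 57
f 52 57 58
f 53 58 54
f 51 53 60
f 55 51 59
f 57 55 56
f 58 57 50
f 62 61 65
f 62 65 63
f 63 65 66
f 63 66 64
f 65 61 67
f 65 67 66
f 66 67 68
f 66 68 64
f 67 61 69
f 67 69 68
f 68 69 70
f 68 70 64
f 69 61 71
f 69 71 70
f 70 71 72
f 70 72 64
f 71 61 73
f 71 73 72
f 72 73 74
f 72 74 64
f 73 61 75
f 73 75 74
f 74 75 76
f 74 76 64
f 75 61 77
f 75 77 76
f 76 77 78
f 76 78 64
f 77 61 79
f 77 79 78
f 78 79 80
f 78 80 64
f 79 61 81
f 79 81 80
f 80 81 82
f 80 82 64
f 81 61 62
f 81 62 82
f 82 62 63
f 82 63 64



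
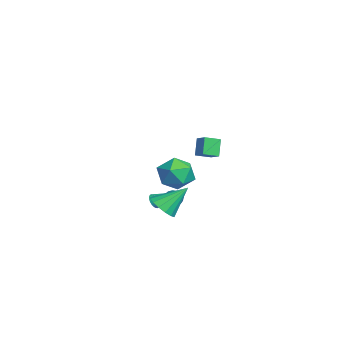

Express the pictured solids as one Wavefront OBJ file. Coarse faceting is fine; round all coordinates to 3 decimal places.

v 2.903 -0.13 -2.066
v 3.342 -0.68 -1.473
v 2.837 1.23 -0.754
v 3.687 -0.444 -1.7
v 3.823 -0.123 -2.026
v 3.712 0.196 -2.362
v 3.384 0.427 -2.618
v 2.928 0.51 -2.727
v 2.465 0.421 -2.658
v 2.12 0.184 -2.431
v 1.984 -0.136 -2.106
v 2.095 -0.455 -1.77
v 2.423 -0.686 -1.513
v 2.879 -0.769 -1.405
v -4.344 2.403 -2.094
v -3.543 2.598 -3.021
v -3.917 0.442 -2.139
v -3.116 0.637 -3.066
v -2.862 1.059 -1.927
v -3.126 2.271 -1.899
v -4.334 0.769 -3.261
v -4.598 1.981 -3.233
v -3.537 1.589 -3.742
v -2.627 1.768 -2.918
v -4.833 1.272 -2.242
v -3.923 1.451 -1.418
v -1.999 0.063 -3.888
v -1.745 0.203 -4.319
v -1.281 1.577 -2.972
v -1.934 0.306 -4.342
v -2.134 0.368 -4.287
v -2.31 0.376 -4.162
v -2.433 0.33 -3.99
v -2.481 0.238 -3.8
v -2.445 0.116 -3.626
v -2.332 -0.016 -3.496
v -2.162 -0.134 -3.435
v -1.963 -0.218 -3.451
v -1.771 -0.253 -3.543
v -1.618 -0.234 -3.695
v -1.531 -0.164 -3.88
v -1.525 -0.054 -4.066
v -1.6 0.076 -4.222
v 0.152 0.839 -2.718
v 0.482 0.716 -3.141
v 1.768 1.201 -1.562
v 0.441 0.975 -3.165
v 0.334 1.203 -3.087
v 0.186 1.347 -2.925
v 0.029 1.375 -2.715
v -0.099 1.28 -2.506
v -0.17 1.083 -2.345
v -0.167 0.831 -2.27
v -0.091 0.581 -2.297
v 0.04 0.389 -2.421
v 0.198 0.301 -2.613
v 0.344 0.335 -2.829
v 0.447 0.485 -3.019
v 2.742 2.548 2.589
v 2.967 1.671 2.877
v 3.455 2.847 2.942
v 3.681 1.97 3.229
v 3.299 2.37 1.611
v 3.525 1.493 1.898
v 4.013 2.669 1.963
v 4.238 1.792 2.251
f 2 1 4
f 2 4 3
f 4 1 5
f 4 5 3
f 5 1 6
f 5 6 3
f 6 1 7
f 6 7 3
f 7 1 8
f 7 8 3
f 8 1 9
f 8 9 3
f 9 1 10
f 9 10 3
f 10 1 11
f 10 11 3
f 11 1 12
f 11 12 3
f 12 1 13
f 12 13 3
f 13 1 14
f 13 14 3
f 14 1 2
f 14 2 3
f 15 26 20
f 15 20 16
f 15 16 22
f 15 22 25
f 15 25 26
f 16 20 24
f 20 26 19
f 26 25 17
f 25 22 21
f 22 16 23
f 18 24 19
f 18 19 17
f 18 17 21
f 18 21 23
f 18 23 24
f 19 24 20
f 17 19 26
f 21 17 25
f 23 21 22
f 24 23 16
f 28 27 30
f 28 30 29
f 30 27 31
f 30 31 29
f 31 27 32
f 31 32 29
f 32 27 33
f 32 33 29
f 33 27 34
f 33 34 29
f 34 27 35
f 34 35 29
f 35 27 36
f 35 36 29
f 36 27 37
f 36 37 29
f 37 27 38
f 37 38 29
f 38 27 39
f 38 39 29
f 39 27 40
f 39 40 29
f 40 27 41
f 40 41 29
f 41 27 42
f 41 42 29
f 42 27 43
f 42 43 29
f 43 27 28
f 43 28 29
f 45 44 47
f 45 47 46
f 47 44 48
f 47 48 46
f 48 44 49
f 48 49 46
f 49 44 50
f 49 50 46
f 50 44 51
f 50 51 46
f 51 44 52
f 51 52 46
f 52 44 53
f 52 53 46
f 53 44 54
f 53 54 46
f 54 44 55
f 54 55 46
f 55 44 56
f 55 56 46
f 56 44 57
f 56 57 46
f 57 44 58
f 57 58 46
f 58 44 45
f 58 45 46
f 60 62 59
f 63 60 59
f 59 62 61
f 61 63 59
f 60 66 62
f 64 60 63
f 64 66 60
f 62 66 61
f 65 63 61
f 61 66 65
f 65 64 63
f 66 64 65



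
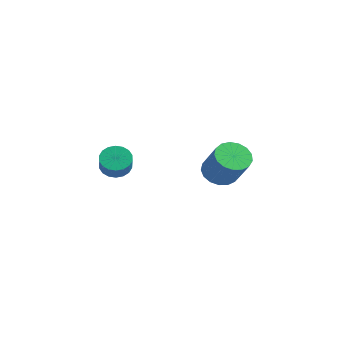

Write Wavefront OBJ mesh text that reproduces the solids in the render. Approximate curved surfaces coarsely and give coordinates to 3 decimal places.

v -0.516 -2.48 3.346
v -0.042 -2.838 2.767
v 0.65 -3.358 3.654
v 0.176 -3 4.234
v 0.128 -2.514 2.824
v 0.82 -3.035 3.711
v 0.17 -2.184 2.984
v 0.862 -2.705 3.872
v 0.076 -1.913 3.217
v 0.768 -2.433 4.104
v -0.135 -1.754 3.475
v 0.557 -2.274 4.362
v -0.422 -1.738 3.707
v 0.271 -2.259 4.595
v -0.727 -1.87 3.868
v -0.035 -2.39 4.756
v -0.99 -2.122 3.926
v -0.298 -2.642 4.813
v -1.16 -2.445 3.869
v -0.468 -2.966 4.756
v -1.202 -2.775 3.708
v -0.51 -3.296 4.596
v -1.108 -3.047 3.476
v -0.416 -3.567 4.363
v -0.897 -3.206 3.218
v -0.205 -3.726 4.105
v -0.611 -3.221 2.985
v 0.082 -3.742 3.873
v -0.305 -3.09 2.824
v 0.387 -3.61 3.712
v 0.314 3.666 1.386
v 0.911 4.425 1.028
v 2.283 4.132 2.696
v 1.686 3.374 3.054
v 0.595 4.656 1.328
v 1.967 4.363 2.996
v 0.215 4.659 1.642
v 1.587 4.366 3.31
v -0.143 4.435 1.897
v 1.229 4.142 3.565
v -0.396 4.036 2.035
v 0.976 3.743 3.703
v -0.486 3.551 2.024
v 0.886 3.258 3.692
v -0.394 3.093 1.867
v 0.979 2.8 3.535
v -0.139 2.766 1.6
v 1.234 2.473 3.268
v 0.22 2.646 1.284
v 1.592 2.353 2.952
v 0.6 2.759 0.991
v 1.972 2.466 2.659
v 0.915 3.08 0.789
v 2.287 2.787 2.457
v 1.092 3.536 0.723
v 2.464 3.243 2.392
v 1.09 4.021 0.809
v 2.463 3.728 2.478
f 2 1 5
f 2 5 3
f 3 5 6
f 3 6 4
f 5 1 7
f 5 7 6
f 6 7 8
f 6 8 4
f 7 1 9
f 7 9 8
f 8 9 10
f 8 10 4
f 9 1 11
f 9 11 10
f 10 11 12
f 10 12 4
f 11 1 13
f 11 13 12
f 12 13 14
f 12 14 4
f 13 1 15
f 13 15 14
f 14 15 16
f 14 16 4
f 15 1 17
f 15 17 16
f 16 17 18
f 16 18 4
f 17 1 19
f 17 19 18
f 18 19 20
f 18 20 4
f 19 1 21
f 19 21 20
f 20 21 22
f 20 22 4
f 21 1 23
f 21 23 22
f 22 23 24
f 22 24 4
f 23 1 25
f 23 25 24
f 24 25 26
f 24 26 4
f 25 1 27
f 25 27 26
f 26 27 28
f 26 28 4
f 27 1 29
f 27 29 28
f 28 29 30
f 28 30 4
f 29 1 2
f 29 2 30
f 30 2 3
f 30 3 4
f 32 31 35
f 32 35 33
f 33 35 36
f 33 36 34
f 35 31 37
f 35 37 36
f 36 37 38
f 36 38 34
f 37 31 39
f 37 39 38
f 38 39 40
f 38 40 34
f 39 31 41
f 39 41 40
f 40 41 42
f 40 42 34
f 41 31 43
f 41 43 42
f 42 43 44
f 42 44 34
f 43 31 45
f 43 45 44
f 44 45 46
f 44 46 34
f 45 31 47
f 45 47 46
f 46 47 48
f 46 48 34
f 47 31 49
f 47 49 48
f 48 49 50
f 48 50 34
f 49 31 51
f 49 51 50
f 50 51 52
f 50 52 34
f 51 31 53
f 51 53 52
f 52 53 54
f 52 54 34
f 53 31 55
f 53 55 54
f 54 55 56
f 54 56 34
f 55 31 57
f 55 57 56
f 56 57 58
f 56 58 34
f 57 31 32
f 57 32 58
f 58 32 33
f 58 33 34



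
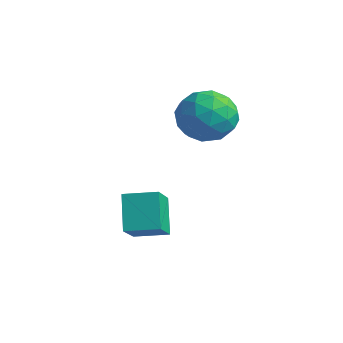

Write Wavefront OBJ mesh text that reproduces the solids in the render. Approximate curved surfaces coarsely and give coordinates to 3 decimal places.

v -3.154 -0.059 0.686
v -2.587 -0.06 0.05
v -3.533 -1.34 0.35
v -2.966 -1.341 -0.286
v -2.699 -1.349 0.523
v -2.465 -0.557 0.731
v -3.655 -0.843 -0.331
v -3.421 -0.051 -0.123
v -2.896 -0.544 -0.578
v -2.306 -0.857 -0.05
v -3.814 -0.543 0.45
v -3.224 -0.856 0.978
v -2.837 0.053 0.398
v -3.283 -1.453 0.002
v -3.126 -1.458 0.478
v -2.793 -1.459 0.104
v -2.766 -0.239 0.798
v -2.432 -0.24 0.424
v -2.498 -0.998 0.702
v -3.688 -1.16 -0.024
v -3.354 -1.161 -0.398
v -3.327 0.059 0.296
v -2.994 0.058 -0.078
v -3.622 -0.402 -0.302
v -2.686 -0.232 -0.345
v -2.909 -0.985 -0.543
v -3.314 -0.692 -0.569
v -3.176 -0.227 -0.447
v -2.339 -0.416 -0.035
v -2.561 -1.17 -0.233
v -2.405 -1.174 0.243
v -2.267 -0.709 0.365
v -2.521 -0.701 -0.404
v -3.559 -0.23 0.633
v -3.781 -0.984 0.435
v -3.853 -0.691 0.035
v -3.715 -0.226 0.157
v -3.211 -0.415 0.943
v -3.434 -1.168 0.745
v -2.944 -1.173 0.847
v -2.806 -0.708 0.969
v -3.599 -0.699 0.804
v -3.419 -2.769 -2.216
v -2.861 -3.502 -1.495
v -2.781 -2.149 -2.08
v -2.223 -2.882 -1.358
v -2.837 -3.178 -3.082
v -2.279 -3.911 -2.36
v -2.199 -2.558 -2.945
v -1.641 -3.291 -2.224
f 1 38 17
f 38 12 41
f 17 41 6
f 38 41 17
f 1 17 13
f 17 6 18
f 13 18 2
f 17 18 13
f 1 13 22
f 13 2 23
f 22 23 8
f 13 23 22
f 1 22 34
f 22 8 37
f 34 37 11
f 22 37 34
f 1 34 38
f 34 11 42
f 38 42 12
f 34 42 38
f 2 18 29
f 18 6 32
f 29 32 10
f 18 32 29
f 6 41 19
f 41 12 40
f 19 40 5
f 41 40 19
f 12 42 39
f 42 11 35
f 39 35 3
f 42 35 39
f 11 37 36
f 37 8 24
f 36 24 7
f 37 24 36
f 8 23 28
f 23 2 25
f 28 25 9
f 23 25 28
f 4 30 16
f 30 10 31
f 16 31 5
f 30 31 16
f 4 16 14
f 16 5 15
f 14 15 3
f 16 15 14
f 4 14 21
f 14 3 20
f 21 20 7
f 14 20 21
f 4 21 26
f 21 7 27
f 26 27 9
f 21 27 26
f 4 26 30
f 26 9 33
f 30 33 10
f 26 33 30
f 5 31 19
f 31 10 32
f 19 32 6
f 31 32 19
f 3 15 39
f 15 5 40
f 39 40 12
f 15 40 39
f 7 20 36
f 20 3 35
f 36 35 11
f 20 35 36
f 9 27 28
f 27 7 24
f 28 24 8
f 27 24 28
f 10 33 29
f 33 9 25
f 29 25 2
f 33 25 29
f 44 46 43
f 47 44 43
f 43 46 45
f 45 47 43
f 44 50 46
f 48 44 47
f 48 50 44
f 46 50 45
f 49 47 45
f 45 50 49
f 49 48 47
f 50 48 49



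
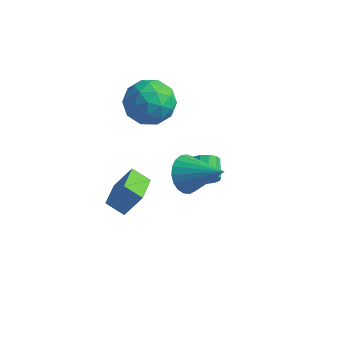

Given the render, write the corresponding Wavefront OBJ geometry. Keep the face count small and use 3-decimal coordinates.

v -1.356 0.655 -3.474
v -0.86 0.747 -3.064
v -1.348 1.557 -2.655
v -1.844 1.465 -3.066
v -0.784 0.944 -3.363
v -1.272 1.754 -2.955
v -0.89 1.049 -3.698
v -1.378 1.859 -3.289
v -1.143 1.029 -3.962
v -1.631 1.839 -3.553
v -1.464 0.89 -4.07
v -1.952 1.7 -3.662
v -1.751 0.677 -3.99
v -2.239 1.487 -3.581
v -1.912 0.457 -3.746
v -2.4 1.267 -3.337
v -1.897 0.299 -3.415
v -2.385 1.109 -3.007
v -1.71 0.255 -3.104
v -2.198 1.065 -2.695
v -1.41 0.338 -2.91
v -1.898 1.147 -2.501
v -1.094 0.521 -2.895
v -1.582 1.331 -2.486
v 0.194 -3.673 1.637
v 0.625 -3.407 0.905
v 1.806 -3.627 2.603
v 0.525 -3.084 1.057
v 0.368 -2.864 1.309
v 0.18 -2.783 1.618
v -0.005 -2.856 1.93
v -0.155 -3.071 2.191
v -0.246 -3.389 2.356
v -0.26 -3.757 2.398
v -0.196 -4.11 2.307
v -0.064 -4.387 2.101
v 0.112 -4.541 1.814
v 0.303 -4.545 1.497
v 0.475 -4.398 1.204
v 0.598 -4.126 0.985
v 0.651 -3.775 0.88
v -4.847 0.245 0.929
v -4.085 0.894 0.308
v -3.395 -0.574 1.852
v -2.633 0.075 1.231
v -3.33 0.588 2.03
v -4.227 1.095 1.459
v -3.253 -0.775 0.701
v -4.15 -0.268 0.13
v -3.101 0.264 0.166
v -3.148 1.106 0.988
v -4.332 -0.786 1.172
v -4.379 0.056 1.994
v -4.593 0.641 0.537
v -2.887 -0.321 1.623
v -3.296 -0.02 2.092
v -2.848 0.362 1.727
v -4.677 0.759 1.214
v -4.229 1.141 0.849
v -3.785 0.961 1.861
v -3.251 -0.821 1.311
v -2.803 -0.439 0.946
v -4.632 -0.042 0.433
v -4.184 0.34 0.068
v -3.695 -0.641 0.299
v -3.567 0.652 0.089
v -2.714 0.171 0.632
v -3.078 -0.328 0.32
v -3.605 -0.031 -0.015
v -3.595 1.148 0.572
v -2.742 0.666 1.115
v -3.151 0.968 1.584
v -3.678 1.265 1.249
v -3.016 0.777 0.489
v -4.738 -0.346 1.045
v -3.885 -0.828 1.588
v -3.802 -0.945 0.911
v -4.329 -0.648 0.576
v -4.766 0.149 1.528
v -3.913 -0.332 2.071
v -3.875 0.351 2.175
v -4.402 0.648 1.84
v -4.464 -0.457 1.671
v -1.992 -4.757 -1.237
v -2.767 -4.89 -0.741
v -2.468 -3.349 -1.602
v -3.243 -3.483 -1.106
v -1.417 -4.297 -0.214
v -2.192 -4.431 0.282
v -1.893 -2.89 -0.579
v -2.668 -3.023 -0.083
f 2 1 5
f 2 5 3
f 3 5 6
f 3 6 4
f 5 1 7
f 5 7 6
f 6 7 8
f 6 8 4
f 7 1 9
f 7 9 8
f 8 9 10
f 8 10 4
f 9 1 11
f 9 11 10
f 10 11 12
f 10 12 4
f 11 1 13
f 11 13 12
f 12 13 14
f 12 14 4
f 13 1 15
f 13 15 14
f 14 15 16
f 14 16 4
f 15 1 17
f 15 17 16
f 16 17 18
f 16 18 4
f 17 1 19
f 17 19 18
f 18 19 20
f 18 20 4
f 19 1 21
f 19 21 20
f 20 21 22
f 20 22 4
f 21 1 23
f 21 23 22
f 22 23 24
f 22 24 4
f 23 1 2
f 23 2 24
f 24 2 3
f 24 3 4
f 26 25 28
f 26 28 27
f 28 25 29
f 28 29 27
f 29 25 30
f 29 30 27
f 30 25 31
f 30 31 27
f 31 25 32
f 31 32 27
f 32 25 33
f 32 33 27
f 33 25 34
f 33 34 27
f 34 25 35
f 34 35 27
f 35 25 36
f 35 36 27
f 36 25 37
f 36 37 27
f 37 25 38
f 37 38 27
f 38 25 39
f 38 39 27
f 39 25 40
f 39 40 27
f 40 25 41
f 40 41 27
f 41 25 26
f 41 26 27
f 42 79 58
f 79 53 82
f 58 82 47
f 79 82 58
f 42 58 54
f 58 47 59
f 54 59 43
f 58 59 54
f 42 54 63
f 54 43 64
f 63 64 49
f 54 64 63
f 42 63 75
f 63 49 78
f 75 78 52
f 63 78 75
f 42 75 79
f 75 52 83
f 79 83 53
f 75 83 79
f 43 59 70
f 59 47 73
f 70 73 51
f 59 73 70
f 47 82 60
f 82 53 81
f 60 81 46
f 82 81 60
f 53 83 80
f 83 52 76
f 80 76 44
f 83 76 80
f 52 78 77
f 78 49 65
f 77 65 48
f 78 65 77
f 49 64 69
f 64 43 66
f 69 66 50
f 64 66 69
f 45 71 57
f 71 51 72
f 57 72 46
f 71 72 57
f 45 57 55
f 57 46 56
f 55 56 44
f 57 56 55
f 45 55 62
f 55 44 61
f 62 61 48
f 55 61 62
f 45 62 67
f 62 48 68
f 67 68 50
f 62 68 67
f 45 67 71
f 67 50 74
f 71 74 51
f 67 74 71
f 46 72 60
f 72 51 73
f 60 73 47
f 72 73 60
f 44 56 80
f 56 46 81
f 80 81 53
f 56 81 80
f 48 61 77
f 61 44 76
f 77 76 52
f 61 76 77
f 50 68 69
f 68 48 65
f 69 65 49
f 68 65 69
f 51 74 70
f 74 50 66
f 70 66 43
f 74 66 70
f 85 87 84
f 88 85 84
f 84 87 86
f 86 88 84
f 85 91 87
f 89 85 88
f 89 91 85
f 87 91 86
f 90 88 86
f 86 91 90
f 90 89 88
f 91 89 90



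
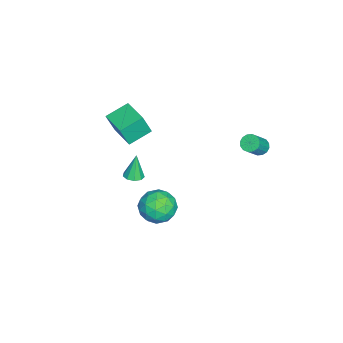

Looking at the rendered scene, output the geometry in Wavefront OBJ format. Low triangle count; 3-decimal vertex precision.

v -3.151 -3.597 -0.144
v -2.849 -4.066 1.345
v -1.713 -2.314 -0.031
v -1.411 -2.783 1.458
v -2.089 -4.737 -0.718
v -1.787 -5.206 0.771
v -0.651 -3.454 -0.605
v -0.349 -3.923 0.884
v -2.852 4.127 -1.222
v -2.355 4.412 -1.529
v -1.411 3.978 -0.405
v -1.908 3.693 -0.098
v -2.483 4.651 -1.329
v -1.539 4.217 -0.206
v -2.709 4.75 -1.101
v -1.766 4.315 0.023
v -2.974 4.681 -0.905
v -2.031 4.247 0.219
v -3.206 4.464 -0.794
v -2.263 4.03 0.33
v -3.343 4.157 -0.797
v -2.4 3.723 0.326
v -3.349 3.842 -0.915
v -2.405 3.408 0.209
v -3.221 3.603 -1.114
v -2.277 3.169 0.009
v -2.994 3.505 -1.343
v -2.051 3.07 -0.219
v -2.729 3.573 -1.539
v -1.786 3.139 -0.415
v -2.497 3.79 -1.65
v -1.554 3.356 -0.526
v -2.36 4.097 -1.646
v -1.417 3.663 -0.523
v 3.587 0.52 -1.845
v 4.644 0.012 -2.251
v 2.836 -1.312 -1.509
v 3.893 -1.82 -1.915
v 3.876 -1.196 -0.843
v 4.34 -0.064 -1.05
v 3.14 -1.236 -2.71
v 3.604 -0.104 -2.917
v 4.368 -1.073 -2.785
v 4.822 -1.048 -1.631
v 2.658 -0.252 -2.129
v 3.112 -0.227 -0.975
v 4.182 0.426 -2.077
v 3.298 -1.726 -1.683
v 3.289 -1.36 -1.052
v 3.91 -1.658 -1.291
v 4.003 0.382 -1.372
v 4.624 0.083 -1.61
v 4.173 -0.626 -0.782
v 2.856 -1.383 -2.15
v 3.477 -1.682 -2.388
v 3.57 0.358 -2.469
v 4.191 0.06 -2.708
v 3.307 -0.674 -2.978
v 4.64 -0.51 -2.63
v 4.199 -1.586 -2.432
v 3.756 -1.243 -2.9
v 4.029 -0.578 -3.022
v 4.908 -0.495 -1.952
v 4.466 -1.572 -1.754
v 4.456 -1.205 -1.124
v 4.729 -0.54 -1.246
v 4.745 -1.133 -2.266
v 3.014 0.272 -2.006
v 2.572 -0.805 -1.808
v 2.751 -0.76 -2.514
v 3.024 -0.095 -2.636
v 3.281 0.286 -1.328
v 2.84 -0.79 -1.13
v 3.451 -0.722 -0.738
v 3.724 -0.057 -0.86
v 2.735 -0.167 -1.494
v 1.221 -2.723 -1.761
v 1.815 -2.977 -1.624
v 0.879 -2.617 -0.079
v 1.841 -2.526 -1.647
v 1.577 -2.168 -1.723
v 1.147 -2.069 -1.817
v 0.751 -2.276 -1.885
v 0.576 -2.692 -1.895
v 0.702 -3.122 -1.842
v 1.072 -3.365 -1.751
v 1.511 -3.308 -1.665
f 2 4 1
f 5 2 1
f 1 4 3
f 3 5 1
f 2 8 4
f 6 2 5
f 6 8 2
f 4 8 3
f 7 5 3
f 3 8 7
f 7 6 5
f 8 6 7
f 10 9 13
f 10 13 11
f 11 13 14
f 11 14 12
f 13 9 15
f 13 15 14
f 14 15 16
f 14 16 12
f 15 9 17
f 15 17 16
f 16 17 18
f 16 18 12
f 17 9 19
f 17 19 18
f 18 19 20
f 18 20 12
f 19 9 21
f 19 21 20
f 20 21 22
f 20 22 12
f 21 9 23
f 21 23 22
f 22 23 24
f 22 24 12
f 23 9 25
f 23 25 24
f 24 25 26
f 24 26 12
f 25 9 27
f 25 27 26
f 26 27 28
f 26 28 12
f 27 9 29
f 27 29 28
f 28 29 30
f 28 30 12
f 29 9 31
f 29 31 30
f 30 31 32
f 30 32 12
f 31 9 33
f 31 33 32
f 32 33 34
f 32 34 12
f 33 9 10
f 33 10 34
f 34 10 11
f 34 11 12
f 35 72 51
f 72 46 75
f 51 75 40
f 72 75 51
f 35 51 47
f 51 40 52
f 47 52 36
f 51 52 47
f 35 47 56
f 47 36 57
f 56 57 42
f 47 57 56
f 35 56 68
f 56 42 71
f 68 71 45
f 56 71 68
f 35 68 72
f 68 45 76
f 72 76 46
f 68 76 72
f 36 52 63
f 52 40 66
f 63 66 44
f 52 66 63
f 40 75 53
f 75 46 74
f 53 74 39
f 75 74 53
f 46 76 73
f 76 45 69
f 73 69 37
f 76 69 73
f 45 71 70
f 71 42 58
f 70 58 41
f 71 58 70
f 42 57 62
f 57 36 59
f 62 59 43
f 57 59 62
f 38 64 50
f 64 44 65
f 50 65 39
f 64 65 50
f 38 50 48
f 50 39 49
f 48 49 37
f 50 49 48
f 38 48 55
f 48 37 54
f 55 54 41
f 48 54 55
f 38 55 60
f 55 41 61
f 60 61 43
f 55 61 60
f 38 60 64
f 60 43 67
f 64 67 44
f 60 67 64
f 39 65 53
f 65 44 66
f 53 66 40
f 65 66 53
f 37 49 73
f 49 39 74
f 73 74 46
f 49 74 73
f 41 54 70
f 54 37 69
f 70 69 45
f 54 69 70
f 43 61 62
f 61 41 58
f 62 58 42
f 61 58 62
f 44 67 63
f 67 43 59
f 63 59 36
f 67 59 63
f 78 77 80
f 78 80 79
f 80 77 81
f 80 81 79
f 81 77 82
f 81 82 79
f 82 77 83
f 82 83 79
f 83 77 84
f 83 84 79
f 84 77 85
f 84 85 79
f 85 77 86
f 85 86 79
f 86 77 87
f 86 87 79
f 87 77 78
f 87 78 79



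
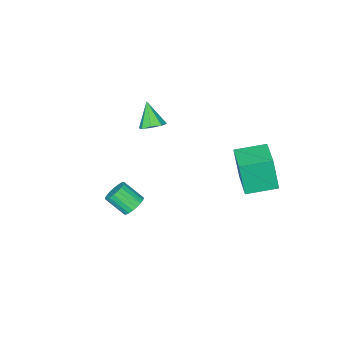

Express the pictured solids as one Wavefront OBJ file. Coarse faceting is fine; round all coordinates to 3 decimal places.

v 3.365 0.671 -2.614
v 3.846 1.161 -2.337
v 4.335 0.16 -1.41
v 3.855 -0.331 -1.686
v 3.599 1.206 -2.159
v 4.088 0.204 -1.231
v 3.312 1.158 -2.059
v 3.801 0.156 -1.132
v 3.034 1.026 -2.055
v 3.523 0.024 -1.128
v 2.813 0.832 -2.148
v 3.302 -0.169 -1.221
v 2.688 0.611 -2.321
v 3.177 -0.391 -1.394
v 2.68 0.4 -2.545
v 3.169 -0.602 -1.618
v 2.791 0.236 -2.781
v 3.28 -0.766 -1.853
v 3.001 0.147 -2.988
v 3.49 -0.855 -2.06
v 3.274 0.148 -3.13
v 3.763 -0.853 -2.202
v 3.562 0.24 -3.182
v 4.052 -0.761 -2.255
v 3.817 0.407 -3.137
v 4.306 -0.595 -2.21
v 3.994 0.619 -3.001
v 4.483 -0.383 -2.074
v 4.062 0.84 -2.798
v 4.551 -0.162 -1.871
v 4.009 1.032 -2.563
v 4.498 0.03 -1.636
v -1.363 -3.327 -1.217
v -0.853 -2.881 -0.792
v -1.697 -4.253 0.157
v -1.423 -2.659 -0.78
v -1.959 -2.828 -1.025
v -2.145 -3.289 -1.381
v -1.874 -3.773 -1.642
v -1.303 -3.995 -1.653
v -0.768 -3.825 -1.409
v -0.581 -3.364 -1.052
v -2.845 2.217 -2.812
v -2.767 1.779 -0.688
v -4.404 3.215 -2.548
v -4.326 2.777 -0.424
v -1.754 3.843 -2.516
v -1.676 3.405 -0.392
v -3.313 4.841 -2.252
v -3.235 4.403 -0.128
f 2 1 5
f 2 5 3
f 3 5 6
f 3 6 4
f 5 1 7
f 5 7 6
f 6 7 8
f 6 8 4
f 7 1 9
f 7 9 8
f 8 9 10
f 8 10 4
f 9 1 11
f 9 11 10
f 10 11 12
f 10 12 4
f 11 1 13
f 11 13 12
f 12 13 14
f 12 14 4
f 13 1 15
f 13 15 14
f 14 15 16
f 14 16 4
f 15 1 17
f 15 17 16
f 16 17 18
f 16 18 4
f 17 1 19
f 17 19 18
f 18 19 20
f 18 20 4
f 19 1 21
f 19 21 20
f 20 21 22
f 20 22 4
f 21 1 23
f 21 23 22
f 22 23 24
f 22 24 4
f 23 1 25
f 23 25 24
f 24 25 26
f 24 26 4
f 25 1 27
f 25 27 26
f 26 27 28
f 26 28 4
f 27 1 29
f 27 29 28
f 28 29 30
f 28 30 4
f 29 1 31
f 29 31 30
f 30 31 32
f 30 32 4
f 31 1 2
f 31 2 32
f 32 2 3
f 32 3 4
f 34 33 36
f 34 36 35
f 36 33 37
f 36 37 35
f 37 33 38
f 37 38 35
f 38 33 39
f 38 39 35
f 39 33 40
f 39 40 35
f 40 33 41
f 40 41 35
f 41 33 42
f 41 42 35
f 42 33 34
f 42 34 35
f 44 46 43
f 47 44 43
f 43 46 45
f 45 47 43
f 44 50 46
f 48 44 47
f 48 50 44
f 46 50 45
f 49 47 45
f 45 50 49
f 49 48 47
f 50 48 49



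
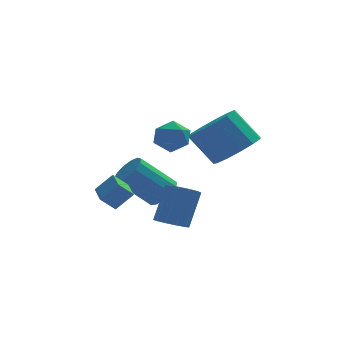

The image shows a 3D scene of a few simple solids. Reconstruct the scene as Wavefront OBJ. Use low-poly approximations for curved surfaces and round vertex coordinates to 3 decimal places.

v -1.043 -1.791 -1.033
v -0.483 -1.52 -1.351
v 0.044 -0.817 0.174
v -0.517 -1.089 0.493
v -0.803 -1.23 -1.374
v -0.276 -0.527 0.151
v -1.215 -1.155 -1.267
v -0.688 -0.452 0.258
v -1.562 -1.322 -1.07
v -1.035 -0.62 0.455
v -1.71 -1.669 -0.858
v -1.184 -0.967 0.667
v -1.604 -2.063 -0.714
v -1.077 -1.36 0.811
v -1.284 -2.353 -0.691
v -0.757 -1.65 0.834
v -0.872 -2.428 -0.798
v -0.345 -1.725 0.727
v -0.525 -2.26 -0.995
v 0.002 -1.558 0.53
v -0.376 -1.913 -1.207
v 0.15 -1.211 0.318
v 1.349 -2.568 2.983
v 2.038 -1.751 3.2
v 1.119 -1.316 4.475
v 0.431 -2.132 4.257
v 1.615 -1.523 2.818
v 0.697 -1.088 4.092
v 1.108 -1.627 2.488
v 0.189 -1.192 3.762
v 0.677 -2.029 2.315
v -0.241 -1.594 3.589
v 0.46 -2.603 2.354
v -0.459 -2.167 3.628
v 0.525 -3.165 2.593
v -0.393 -2.729 3.867
v 0.852 -3.537 2.955
v -0.067 -3.102 4.23
v 1.337 -3.602 3.327
v 0.418 -3.167 4.601
v 1.825 -3.338 3.589
v 0.907 -2.903 4.863
v 2.163 -2.83 3.659
v 1.245 -2.395 4.933
v 2.242 -2.238 3.514
v 1.324 -1.803 4.788
v -1.191 0.031 -0.161
v -0.778 0.487 0.284
v -2.156 0.446 1.606
v -2.569 -0.011 1.161
v -1.019 0.743 0.04
v -2.397 0.702 1.362
v -1.316 0.773 -0.267
v -2.694 0.731 1.055
v -1.572 0.567 -0.541
v -2.95 0.525 0.781
v -1.708 0.191 -0.695
v -3.086 0.149 0.627
v -1.679 -0.236 -0.678
v -3.057 -0.278 0.643
v -1.496 -0.578 -0.498
v -2.874 -0.62 0.824
v -1.216 -0.727 -0.21
v -2.594 -0.769 1.111
v -0.927 -0.635 0.093
v -2.305 -0.677 1.415
v -0.723 -0.332 0.315
v -2.101 -0.374 1.637
v -0.667 0.087 0.387
v -2.045 0.045 1.709
v -0.953 -2.128 3.954
v -0.408 -2.678 4.103
v -1.792 -3.042 3.657
v -1.247 -3.592 3.806
v -1.549 -3.166 4.397
v -1.031 -2.601 4.581
v -1.169 -3.119 3.179
v -0.651 -2.554 3.363
v -0.541 -3.29 3.624
v -0.776 -3.319 4.377
v -1.424 -2.401 3.383
v -1.659 -2.43 4.136
v -3.174 -2.608 0.14
v -3.752 -2.696 0.702
v -3.313 -1.417 0.185
v -3.89 -1.505 0.747
v -2.49 -2.555 0.853
v -3.067 -2.643 1.415
v -2.628 -1.364 0.898
v -3.206 -1.452 1.46
f 2 1 5
f 2 5 3
f 3 5 6
f 3 6 4
f 5 1 7
f 5 7 6
f 6 7 8
f 6 8 4
f 7 1 9
f 7 9 8
f 8 9 10
f 8 10 4
f 9 1 11
f 9 11 10
f 10 11 12
f 10 12 4
f 11 1 13
f 11 13 12
f 12 13 14
f 12 14 4
f 13 1 15
f 13 15 14
f 14 15 16
f 14 16 4
f 15 1 17
f 15 17 16
f 16 17 18
f 16 18 4
f 17 1 19
f 17 19 18
f 18 19 20
f 18 20 4
f 19 1 21
f 19 21 20
f 20 21 22
f 20 22 4
f 21 1 2
f 21 2 22
f 22 2 3
f 22 3 4
f 24 23 27
f 24 27 25
f 25 27 28
f 25 28 26
f 27 23 29
f 27 29 28
f 28 29 30
f 28 30 26
f 29 23 31
f 29 31 30
f 30 31 32
f 30 32 26
f 31 23 33
f 31 33 32
f 32 33 34
f 32 34 26
f 33 23 35
f 33 35 34
f 34 35 36
f 34 36 26
f 35 23 37
f 35 37 36
f 36 37 38
f 36 38 26
f 37 23 39
f 37 39 38
f 38 39 40
f 38 40 26
f 39 23 41
f 39 41 40
f 40 41 42
f 40 42 26
f 41 23 43
f 41 43 42
f 42 43 44
f 42 44 26
f 43 23 45
f 43 45 44
f 44 45 46
f 44 46 26
f 45 23 24
f 45 24 46
f 46 24 25
f 46 25 26
f 48 47 51
f 48 51 49
f 49 51 52
f 49 52 50
f 51 47 53
f 51 53 52
f 52 53 54
f 52 54 50
f 53 47 55
f 53 55 54
f 54 55 56
f 54 56 50
f 55 47 57
f 55 57 56
f 56 57 58
f 56 58 50
f 57 47 59
f 57 59 58
f 58 59 60
f 58 60 50
f 59 47 61
f 59 61 60
f 60 61 62
f 60 62 50
f 61 47 63
f 61 63 62
f 62 63 64
f 62 64 50
f 63 47 65
f 63 65 64
f 64 65 66
f 64 66 50
f 65 47 67
f 65 67 66
f 66 67 68
f 66 68 50
f 67 47 69
f 67 69 68
f 68 69 70
f 68 70 50
f 69 47 48
f 69 48 70
f 70 48 49
f 70 49 50
f 71 82 76
f 71 76 72
f 71 72 78
f 71 78 81
f 71 81 82
f 72 76 80
f 76 82 75
f 82 81 73
f 81 78 77
f 78 72 79
f 74 80 75
f 74 75 73
f 74 73 77
f 74 77 79
f 74 79 80
f 75 80 76
f 73 75 82
f 77 73 81
f 79 77 78
f 80 79 72
f 84 86 83
f 87 84 83
f 83 86 85
f 85 87 83
f 84 90 86
f 88 84 87
f 88 90 84
f 86 90 85
f 89 87 85
f 85 90 89
f 89 88 87
f 90 88 89



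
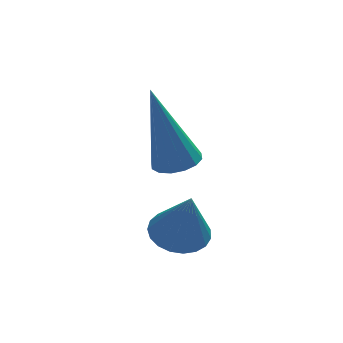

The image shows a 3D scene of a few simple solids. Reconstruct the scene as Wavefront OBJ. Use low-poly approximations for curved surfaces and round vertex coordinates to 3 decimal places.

v -0.459 1.086 1.591
v 0.13 1.335 1.599
v -0.321 0.714 2.849
v -0.018 1.542 1.677
v -0.243 1.67 1.739
v -0.505 1.697 1.776
v -0.76 1.618 1.781
v -0.962 1.447 1.752
v -1.077 1.214 1.696
v -1.086 0.959 1.622
v -0.986 0.726 1.542
v -0.795 0.554 1.47
v -0.546 0.475 1.42
v -0.282 0.502 1.398
v -0.048 0.629 1.411
v 0.114 0.836 1.454
v 0.177 1.085 1.521
v -0.149 2.451 2.677
v 0.32 2.222 2.817
v -0.611 2.749 4.703
v 0.377 2.495 2.79
v 0.294 2.755 2.733
v 0.092 2.934 2.66
v -0.175 2.984 2.592
v -0.435 2.891 2.547
v -0.618 2.68 2.536
v -0.675 2.408 2.563
v -0.592 2.147 2.62
v -0.39 1.968 2.693
v -0.123 1.918 2.761
v 0.136 2.011 2.806
f 2 1 4
f 2 4 3
f 4 1 5
f 4 5 3
f 5 1 6
f 5 6 3
f 6 1 7
f 6 7 3
f 7 1 8
f 7 8 3
f 8 1 9
f 8 9 3
f 9 1 10
f 9 10 3
f 10 1 11
f 10 11 3
f 11 1 12
f 11 12 3
f 12 1 13
f 12 13 3
f 13 1 14
f 13 14 3
f 14 1 15
f 14 15 3
f 15 1 16
f 15 16 3
f 16 1 17
f 16 17 3
f 17 1 2
f 17 2 3
f 19 18 21
f 19 21 20
f 21 18 22
f 21 22 20
f 22 18 23
f 22 23 20
f 23 18 24
f 23 24 20
f 24 18 25
f 24 25 20
f 25 18 26
f 25 26 20
f 26 18 27
f 26 27 20
f 27 18 28
f 27 28 20
f 28 18 29
f 28 29 20
f 29 18 30
f 29 30 20
f 30 18 31
f 30 31 20
f 31 18 19
f 31 19 20



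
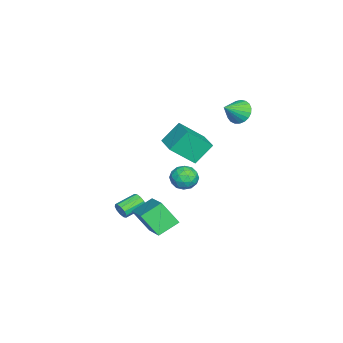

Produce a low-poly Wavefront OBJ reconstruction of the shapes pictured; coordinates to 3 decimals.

v 0.166 -2.97 -3.492
v 0.425 -2.877 -3.039
v -0.487 -2.017 -2.694
v -0.746 -2.11 -3.148
v 0.537 -2.668 -3.264
v -0.375 -1.808 -2.92
v 0.508 -2.574 -3.577
v -0.404 -1.714 -3.232
v 0.348 -2.631 -3.857
v -0.564 -1.771 -3.512
v 0.119 -2.818 -3.998
v -0.793 -1.958 -3.653
v -0.093 -3.063 -3.946
v -1.005 -2.203 -3.601
v -0.205 -3.272 -3.72
v -1.117 -2.412 -3.376
v -0.176 -3.366 -3.408
v -1.088 -2.506 -3.063
v -0.016 -3.309 -3.128
v -0.928 -2.449 -2.783
v 0.213 -3.122 -2.987
v -0.699 -2.262 -2.642
v -3.347 2.787 2.821
v -2.724 3.191 2.472
v -2.473 2.093 3.579
v -2.798 3.39 2.739
v -2.966 3.485 3.02
v -3.2 3.46 3.266
v -3.46 3.318 3.436
v -3.7 3.084 3.499
v -3.879 2.799 3.445
v -3.966 2.512 3.283
v -3.947 2.273 3.041
v -3.823 2.122 2.761
v -3.618 2.087 2.491
v -3.365 2.172 2.278
v -3.11 2.364 2.16
v -2.895 2.629 2.155
v -2.759 2.922 2.266
v 2.303 -0.305 3.54
v 1.739 0.494 4.611
v 1.8 0.91 2.37
v 1.236 1.709 3.441
v 3.564 0.371 3.699
v 3 1.17 4.77
v 3.061 1.586 2.529
v 2.497 2.385 3.6
v -2.49 0.667 -2.573
v -1.86 0.476 -2.032
v -3.1 -0.536 -2.288
v -2.47 -0.727 -1.747
v -3.018 -0.102 -1.559
v -2.641 0.641 -1.735
v -2.319 -0.701 -2.585
v -1.942 0.042 -2.761
v -1.755 -0.37 -2.039
v -2.187 0 -1.406
v -2.773 -0.06 -2.914
v -3.205 0.31 -2.281
v -2.121 0.677 -2.328
v -2.839 -0.737 -1.992
v -3.161 -0.37 -1.882
v -2.791 -0.482 -1.564
v -2.58 0.774 -2.153
v -2.21 0.661 -1.835
v -2.891 0.322 -1.557
v -2.75 -0.721 -2.485
v -2.38 -0.834 -2.167
v -2.169 0.422 -2.756
v -1.799 0.31 -2.438
v -2.069 -0.382 -2.763
v -1.689 0.068 -2.014
v -2.048 -0.639 -1.846
v -1.959 -0.624 -2.339
v -1.737 -0.187 -2.442
v -1.943 0.285 -1.641
v -2.302 -0.422 -1.474
v -2.624 -0.055 -1.363
v -2.402 0.382 -1.467
v -1.881 -0.212 -1.646
v -2.658 0.362 -2.846
v -3.017 -0.345 -2.679
v -2.558 -0.442 -2.853
v -2.336 -0.005 -2.957
v -2.912 0.579 -2.474
v -3.271 -0.128 -2.306
v -3.223 0.127 -1.878
v -3.001 0.564 -1.981
v -3.079 0.152 -2.674
v 2.578 -1.829 -1.796
v 1.822 -0.907 -1.184
v 2.739 -0.875 -3.033
v 1.984 0.047 -2.42
v 4.356 -0.967 -0.9
v 3.601 -0.045 -0.287
v 4.518 -0.013 -2.136
v 3.762 0.909 -1.524
f 2 1 5
f 2 5 3
f 3 5 6
f 3 6 4
f 5 1 7
f 5 7 6
f 6 7 8
f 6 8 4
f 7 1 9
f 7 9 8
f 8 9 10
f 8 10 4
f 9 1 11
f 9 11 10
f 10 11 12
f 10 12 4
f 11 1 13
f 11 13 12
f 12 13 14
f 12 14 4
f 13 1 15
f 13 15 14
f 14 15 16
f 14 16 4
f 15 1 17
f 15 17 16
f 16 17 18
f 16 18 4
f 17 1 19
f 17 19 18
f 18 19 20
f 18 20 4
f 19 1 21
f 19 21 20
f 20 21 22
f 20 22 4
f 21 1 2
f 21 2 22
f 22 2 3
f 22 3 4
f 24 23 26
f 24 26 25
f 26 23 27
f 26 27 25
f 27 23 28
f 27 28 25
f 28 23 29
f 28 29 25
f 29 23 30
f 29 30 25
f 30 23 31
f 30 31 25
f 31 23 32
f 31 32 25
f 32 23 33
f 32 33 25
f 33 23 34
f 33 34 25
f 34 23 35
f 34 35 25
f 35 23 36
f 35 36 25
f 36 23 37
f 36 37 25
f 37 23 38
f 37 38 25
f 38 23 39
f 38 39 25
f 39 23 24
f 39 24 25
f 41 43 40
f 44 41 40
f 40 43 42
f 42 44 40
f 41 47 43
f 45 41 44
f 45 47 41
f 43 47 42
f 46 44 42
f 42 47 46
f 46 45 44
f 47 45 46
f 48 85 64
f 85 59 88
f 64 88 53
f 85 88 64
f 48 64 60
f 64 53 65
f 60 65 49
f 64 65 60
f 48 60 69
f 60 49 70
f 69 70 55
f 60 70 69
f 48 69 81
f 69 55 84
f 81 84 58
f 69 84 81
f 48 81 85
f 81 58 89
f 85 89 59
f 81 89 85
f 49 65 76
f 65 53 79
f 76 79 57
f 65 79 76
f 53 88 66
f 88 59 87
f 66 87 52
f 88 87 66
f 59 89 86
f 89 58 82
f 86 82 50
f 89 82 86
f 58 84 83
f 84 55 71
f 83 71 54
f 84 71 83
f 55 70 75
f 70 49 72
f 75 72 56
f 70 72 75
f 51 77 63
f 77 57 78
f 63 78 52
f 77 78 63
f 51 63 61
f 63 52 62
f 61 62 50
f 63 62 61
f 51 61 68
f 61 50 67
f 68 67 54
f 61 67 68
f 51 68 73
f 68 54 74
f 73 74 56
f 68 74 73
f 51 73 77
f 73 56 80
f 77 80 57
f 73 80 77
f 52 78 66
f 78 57 79
f 66 79 53
f 78 79 66
f 50 62 86
f 62 52 87
f 86 87 59
f 62 87 86
f 54 67 83
f 67 50 82
f 83 82 58
f 67 82 83
f 56 74 75
f 74 54 71
f 75 71 55
f 74 71 75
f 57 80 76
f 80 56 72
f 76 72 49
f 80 72 76
f 91 93 90
f 94 91 90
f 90 93 92
f 92 94 90
f 91 97 93
f 95 91 94
f 95 97 91
f 93 97 92
f 96 94 92
f 92 97 96
f 96 95 94
f 97 95 96

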